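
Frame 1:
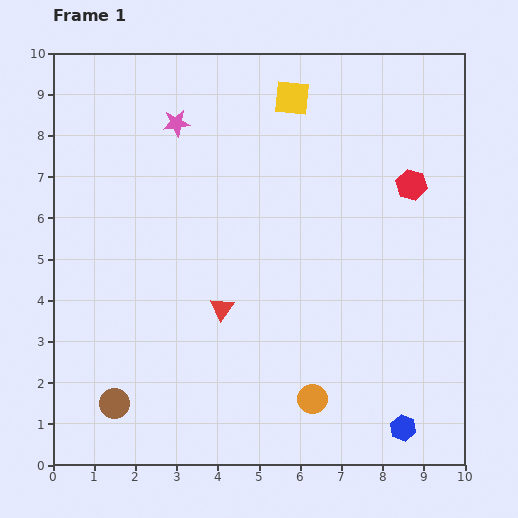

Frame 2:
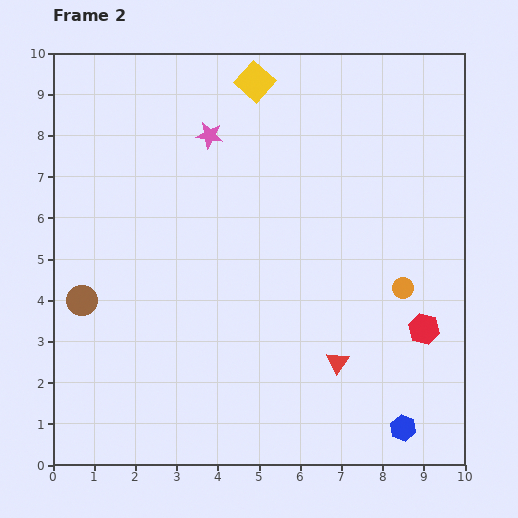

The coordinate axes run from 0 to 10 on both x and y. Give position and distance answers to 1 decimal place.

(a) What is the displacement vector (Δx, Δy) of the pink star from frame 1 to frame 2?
(0.8, -0.3)

The pink star was at (3.0, 8.3) in frame 1 and (3.8, 8.0) in frame 2.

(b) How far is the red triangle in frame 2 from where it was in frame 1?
3.1

The red triangle moved from (4.1, 3.8) to (6.9, 2.5), a distance of √(2.8² + 1.3²) ≈ 3.1.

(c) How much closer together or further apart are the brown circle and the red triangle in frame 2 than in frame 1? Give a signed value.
+2.9

Distance in frame 1: 3.5. Distance in frame 2: 6.4.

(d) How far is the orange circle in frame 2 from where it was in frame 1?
3.5

The orange circle moved from (6.3, 1.6) to (8.5, 4.3), a distance of √(2.2² + 2.7²) ≈ 3.5.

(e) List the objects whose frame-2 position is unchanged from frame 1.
the blue hexagon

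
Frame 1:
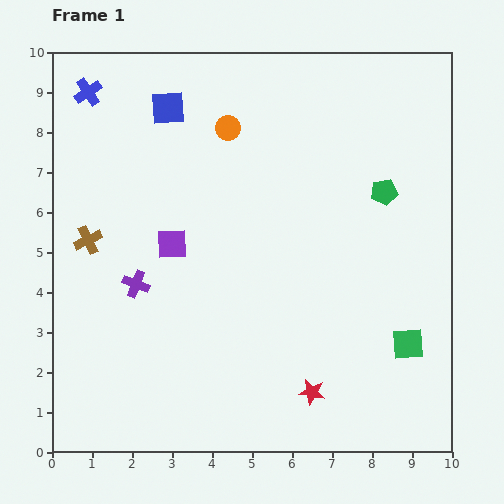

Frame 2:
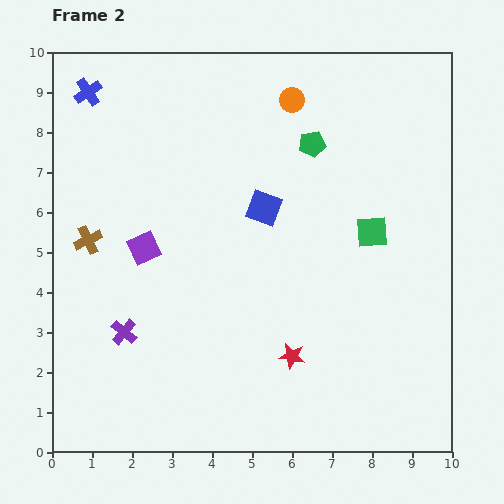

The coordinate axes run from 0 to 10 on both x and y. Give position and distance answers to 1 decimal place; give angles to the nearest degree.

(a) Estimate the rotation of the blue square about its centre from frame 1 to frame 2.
23° clockwise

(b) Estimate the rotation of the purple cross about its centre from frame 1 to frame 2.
18° clockwise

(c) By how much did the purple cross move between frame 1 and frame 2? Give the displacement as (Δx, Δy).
(-0.3, -1.2)

The purple cross was at (2.1, 4.2) in frame 1 and (1.8, 3.0) in frame 2.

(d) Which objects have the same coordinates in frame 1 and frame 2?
the brown cross, the blue cross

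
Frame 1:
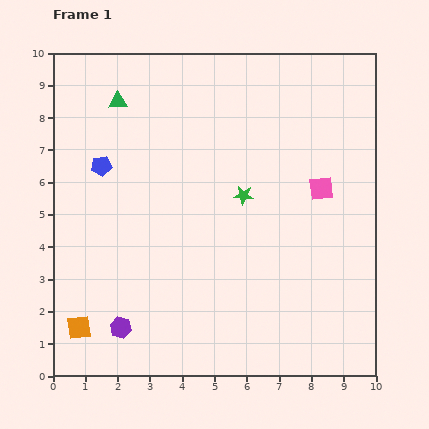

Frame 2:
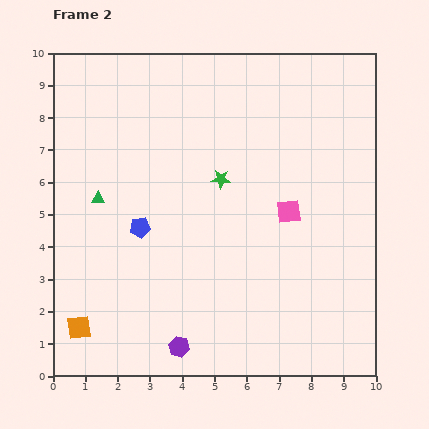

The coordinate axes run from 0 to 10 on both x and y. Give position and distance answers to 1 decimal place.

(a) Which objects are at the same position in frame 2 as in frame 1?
the orange square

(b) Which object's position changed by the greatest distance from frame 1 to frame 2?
the green triangle

(moved 3.1; next 2.2)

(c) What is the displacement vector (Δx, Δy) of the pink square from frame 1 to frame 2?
(-1.0, -0.7)

The pink square was at (8.3, 5.8) in frame 1 and (7.3, 5.1) in frame 2.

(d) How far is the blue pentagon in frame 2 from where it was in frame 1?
2.2

The blue pentagon moved from (1.5, 6.5) to (2.7, 4.6), a distance of √(1.2² + 1.9²) ≈ 2.2.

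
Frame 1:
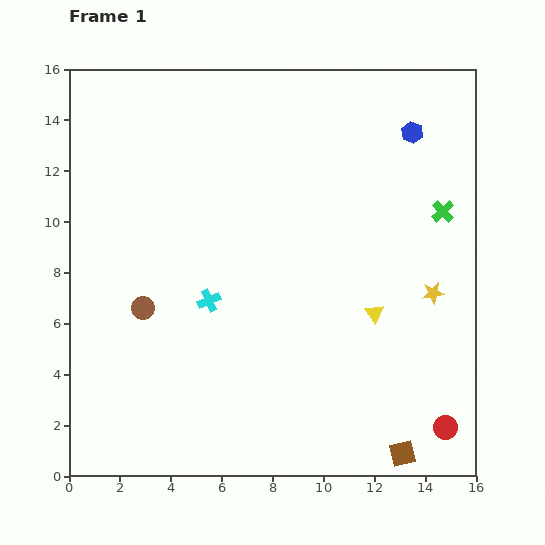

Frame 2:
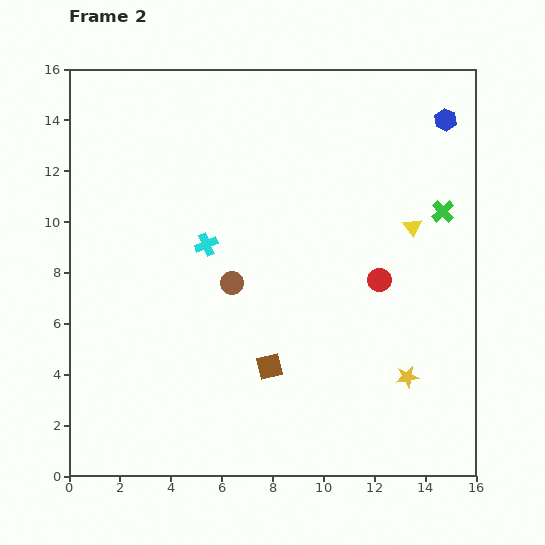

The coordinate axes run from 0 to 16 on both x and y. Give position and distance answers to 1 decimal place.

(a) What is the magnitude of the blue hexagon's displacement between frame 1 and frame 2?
1.4

The blue hexagon moved from (13.5, 13.5) to (14.8, 14.0), a distance of √(1.3² + 0.5²) ≈ 1.4.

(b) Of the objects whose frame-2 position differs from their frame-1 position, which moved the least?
the blue hexagon

(moved 1.4)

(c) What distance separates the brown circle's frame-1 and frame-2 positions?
3.6

The brown circle moved from (2.9, 6.6) to (6.4, 7.6), a distance of √(3.5² + 1.0²) ≈ 3.6.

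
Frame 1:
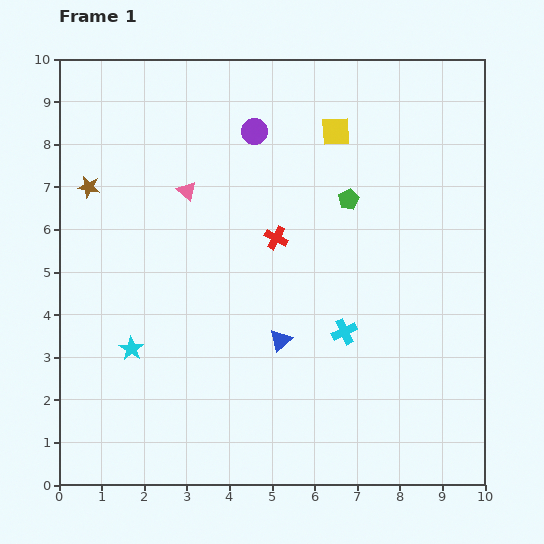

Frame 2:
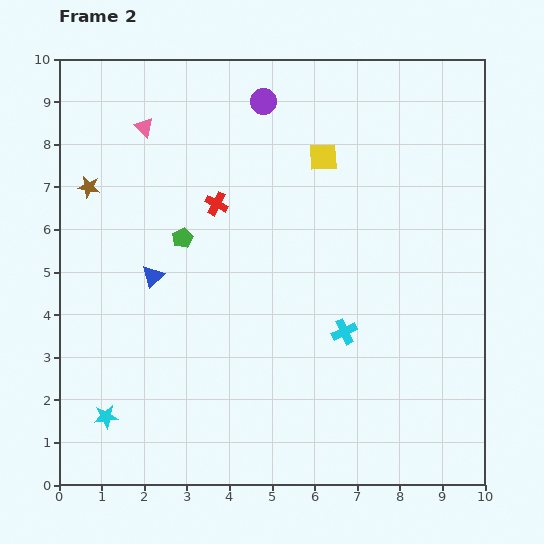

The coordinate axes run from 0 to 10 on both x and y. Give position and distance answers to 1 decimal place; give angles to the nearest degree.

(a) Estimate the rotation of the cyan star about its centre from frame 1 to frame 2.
31° clockwise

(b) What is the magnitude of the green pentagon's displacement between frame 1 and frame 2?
4.0

The green pentagon moved from (6.8, 6.7) to (2.9, 5.8), a distance of √(3.9² + 0.9²) ≈ 4.0.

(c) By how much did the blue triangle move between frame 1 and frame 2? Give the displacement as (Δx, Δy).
(-3.0, 1.5)

The blue triangle was at (5.2, 3.4) in frame 1 and (2.2, 4.9) in frame 2.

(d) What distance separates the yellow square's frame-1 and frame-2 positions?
0.7

The yellow square moved from (6.5, 8.3) to (6.2, 7.7), a distance of √(0.3² + 0.6²) ≈ 0.7.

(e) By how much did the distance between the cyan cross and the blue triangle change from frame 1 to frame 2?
+3.2

Distance in frame 1: 1.5. Distance in frame 2: 4.7.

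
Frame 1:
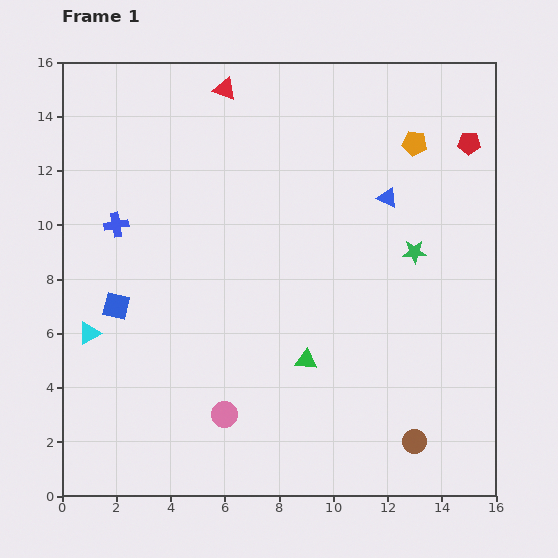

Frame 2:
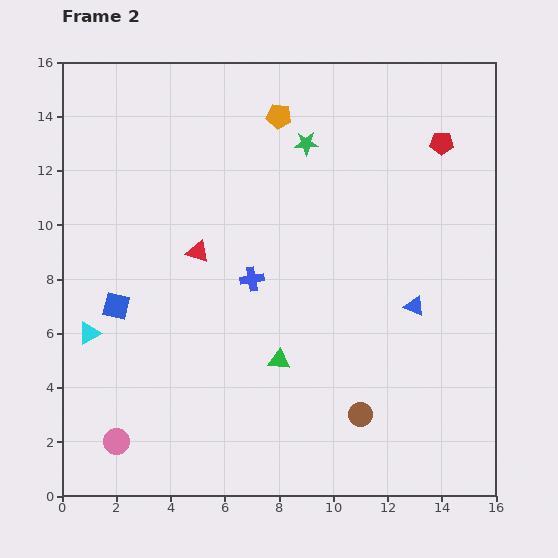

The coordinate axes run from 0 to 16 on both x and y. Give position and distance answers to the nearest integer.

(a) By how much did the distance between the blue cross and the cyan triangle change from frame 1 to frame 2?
+2

Distance in frame 1: 4. Distance in frame 2: 6.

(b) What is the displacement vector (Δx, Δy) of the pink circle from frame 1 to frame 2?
(-4, -1)

The pink circle was at (6, 3) in frame 1 and (2, 2) in frame 2.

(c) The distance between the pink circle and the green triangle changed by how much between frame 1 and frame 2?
+3

Distance in frame 1: 4. Distance in frame 2: 7.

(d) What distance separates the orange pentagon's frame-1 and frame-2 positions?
5

The orange pentagon moved from (13, 13) to (8, 14), a distance of √(5² + 1²) ≈ 5.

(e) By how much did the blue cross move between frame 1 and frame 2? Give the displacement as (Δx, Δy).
(5, -2)

The blue cross was at (2, 10) in frame 1 and (7, 8) in frame 2.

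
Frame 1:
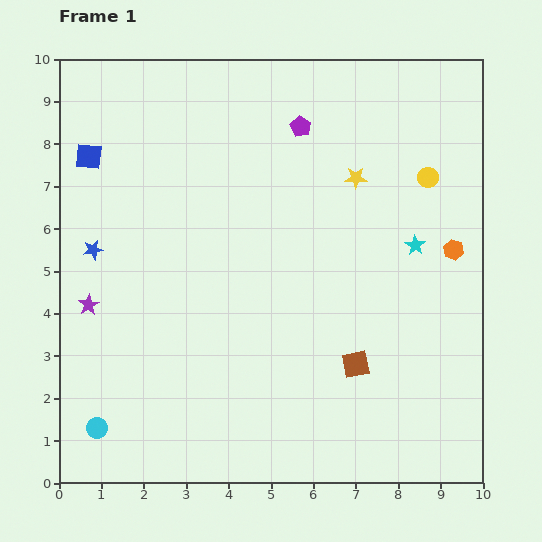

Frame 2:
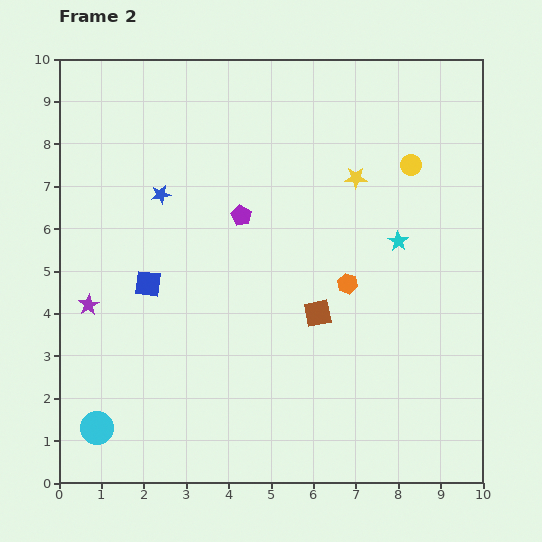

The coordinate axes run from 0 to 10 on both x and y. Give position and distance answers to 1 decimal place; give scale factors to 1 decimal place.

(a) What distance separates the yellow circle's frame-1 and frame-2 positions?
0.5

The yellow circle moved from (8.7, 7.2) to (8.3, 7.5), a distance of √(0.4² + 0.3²) ≈ 0.5.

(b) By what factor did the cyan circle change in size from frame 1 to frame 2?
1.6×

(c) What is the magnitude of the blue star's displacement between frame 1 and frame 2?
2.1

The blue star moved from (0.8, 5.5) to (2.4, 6.8), a distance of √(1.6² + 1.3²) ≈ 2.1.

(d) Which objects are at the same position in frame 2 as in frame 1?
the yellow star, the cyan circle, the purple star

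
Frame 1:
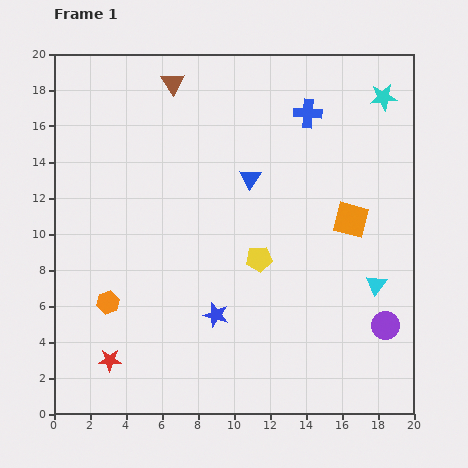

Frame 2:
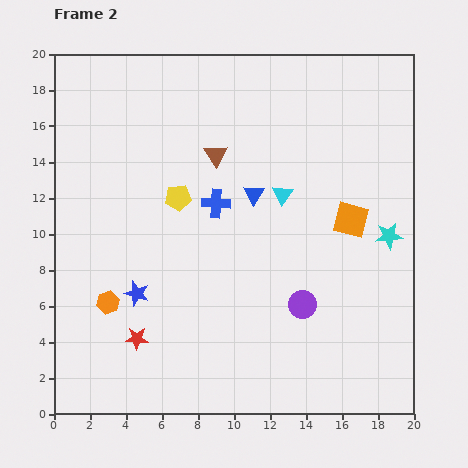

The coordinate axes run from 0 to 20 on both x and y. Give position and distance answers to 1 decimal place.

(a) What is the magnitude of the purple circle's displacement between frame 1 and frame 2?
4.8

The purple circle moved from (18.4, 4.9) to (13.8, 6.1), a distance of √(4.6² + 1.2²) ≈ 4.8.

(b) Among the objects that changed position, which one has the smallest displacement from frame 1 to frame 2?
the blue triangle

(moved 0.9)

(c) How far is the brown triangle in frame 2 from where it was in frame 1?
4.7

The brown triangle moved from (6.6, 18.4) to (9.0, 14.4), a distance of √(2.4² + 4.0²) ≈ 4.7.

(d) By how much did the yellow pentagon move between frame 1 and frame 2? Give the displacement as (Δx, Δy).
(-4.5, 3.4)

The yellow pentagon was at (11.4, 8.6) in frame 1 and (6.9, 12.0) in frame 2.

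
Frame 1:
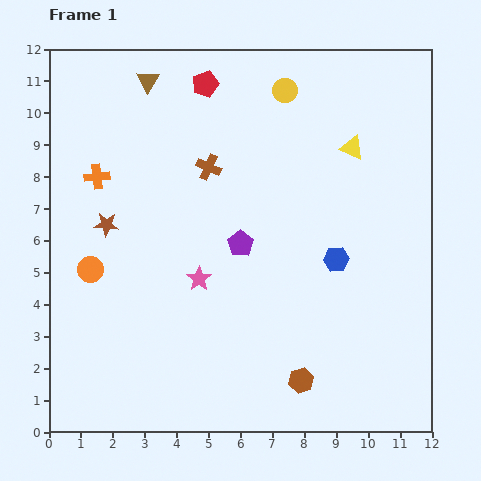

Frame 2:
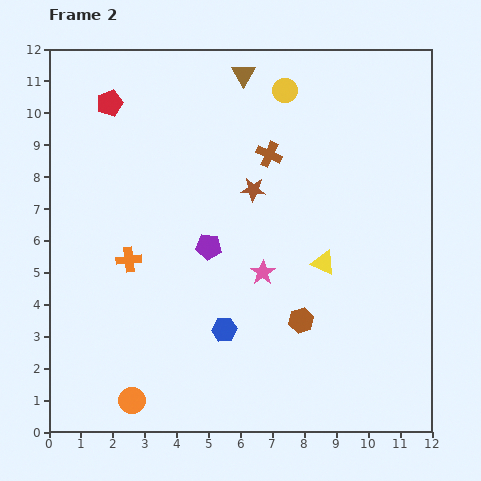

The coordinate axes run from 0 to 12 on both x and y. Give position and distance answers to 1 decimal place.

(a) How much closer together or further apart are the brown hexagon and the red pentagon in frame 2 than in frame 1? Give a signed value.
-0.7

Distance in frame 1: 9.8. Distance in frame 2: 9.1.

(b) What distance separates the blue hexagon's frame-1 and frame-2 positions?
4.1

The blue hexagon moved from (9.0, 5.4) to (5.5, 3.2), a distance of √(3.5² + 2.2²) ≈ 4.1.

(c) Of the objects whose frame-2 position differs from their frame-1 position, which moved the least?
the purple pentagon

(moved 1.0)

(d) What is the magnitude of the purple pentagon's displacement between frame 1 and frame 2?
1.0

The purple pentagon moved from (6.0, 5.9) to (5.0, 5.8), a distance of √(1.0² + 0.1²) ≈ 1.0.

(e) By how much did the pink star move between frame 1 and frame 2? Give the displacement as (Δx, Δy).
(2.0, 0.2)

The pink star was at (4.7, 4.8) in frame 1 and (6.7, 5.0) in frame 2.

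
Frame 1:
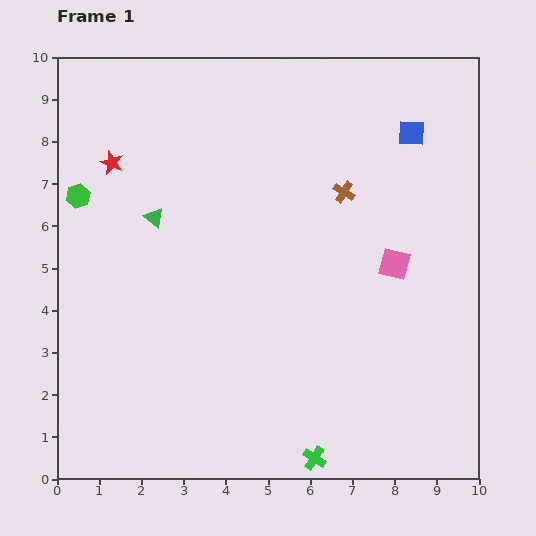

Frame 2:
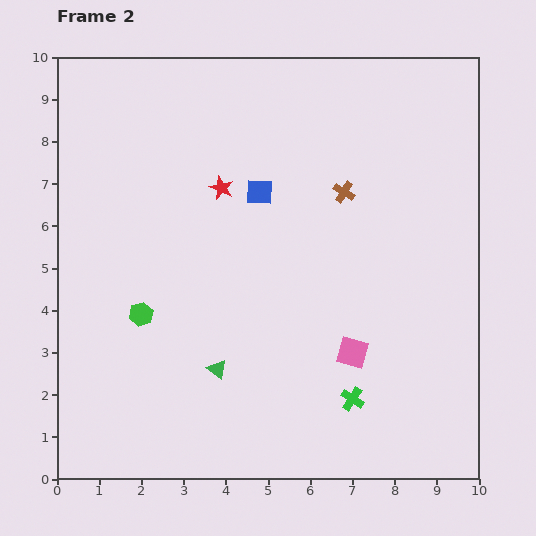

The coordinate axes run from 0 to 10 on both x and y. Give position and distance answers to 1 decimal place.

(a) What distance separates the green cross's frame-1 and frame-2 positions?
1.7

The green cross moved from (6.1, 0.5) to (7.0, 1.9), a distance of √(0.9² + 1.4²) ≈ 1.7.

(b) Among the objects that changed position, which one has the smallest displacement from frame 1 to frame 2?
the green cross

(moved 1.7)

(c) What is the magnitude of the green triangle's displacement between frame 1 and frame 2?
3.9

The green triangle moved from (2.3, 6.2) to (3.8, 2.6), a distance of √(1.5² + 3.6²) ≈ 3.9.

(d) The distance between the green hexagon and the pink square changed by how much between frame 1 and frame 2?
-2.6

Distance in frame 1: 7.7. Distance in frame 2: 5.1.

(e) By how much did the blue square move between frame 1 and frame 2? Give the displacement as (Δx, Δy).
(-3.6, -1.4)

The blue square was at (8.4, 8.2) in frame 1 and (4.8, 6.8) in frame 2.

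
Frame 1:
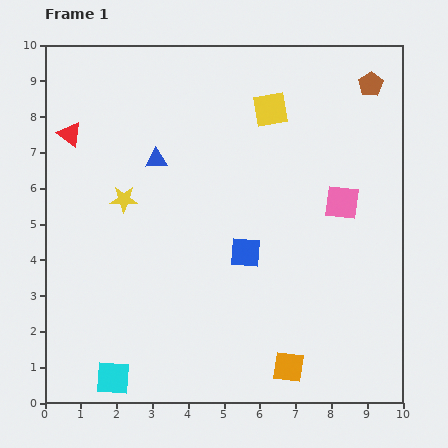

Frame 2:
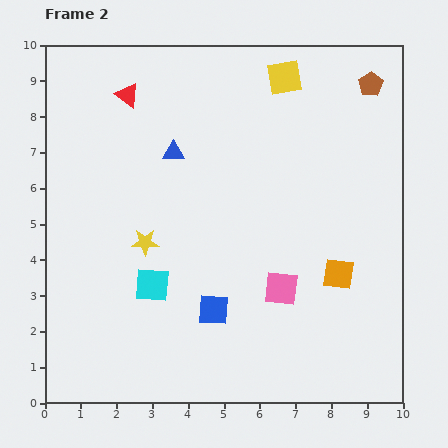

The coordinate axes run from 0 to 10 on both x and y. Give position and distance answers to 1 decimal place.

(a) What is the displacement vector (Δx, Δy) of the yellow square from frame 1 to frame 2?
(0.4, 0.9)

The yellow square was at (6.3, 8.2) in frame 1 and (6.7, 9.1) in frame 2.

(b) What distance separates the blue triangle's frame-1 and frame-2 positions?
0.5

The blue triangle moved from (3.1, 6.8) to (3.6, 7.0), a distance of √(0.5² + 0.2²) ≈ 0.5.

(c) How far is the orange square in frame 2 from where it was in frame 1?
3.0

The orange square moved from (6.8, 1.0) to (8.2, 3.6), a distance of √(1.4² + 2.6²) ≈ 3.0.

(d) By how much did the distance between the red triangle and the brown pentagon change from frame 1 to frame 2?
-1.7

Distance in frame 1: 8.5. Distance in frame 2: 6.8.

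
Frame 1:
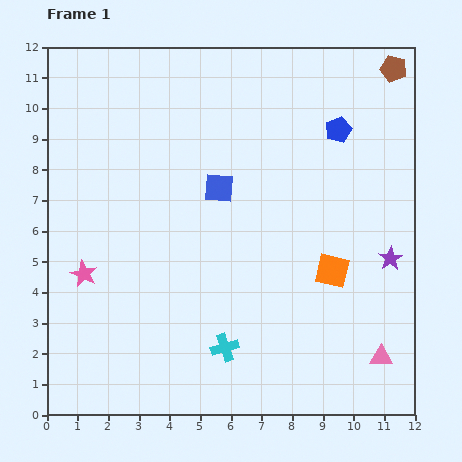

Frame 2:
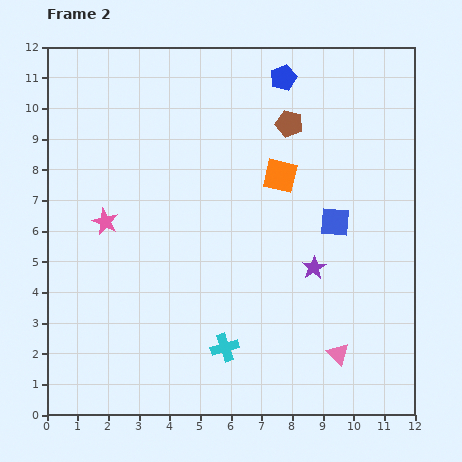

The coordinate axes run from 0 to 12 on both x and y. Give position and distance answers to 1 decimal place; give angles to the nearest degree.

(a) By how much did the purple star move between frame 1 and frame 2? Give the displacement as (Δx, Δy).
(-2.5, -0.3)

The purple star was at (11.2, 5.1) in frame 1 and (8.7, 4.8) in frame 2.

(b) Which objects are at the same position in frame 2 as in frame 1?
the cyan cross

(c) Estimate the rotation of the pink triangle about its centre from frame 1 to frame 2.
45° clockwise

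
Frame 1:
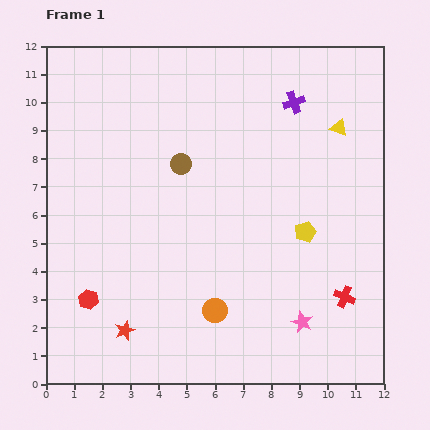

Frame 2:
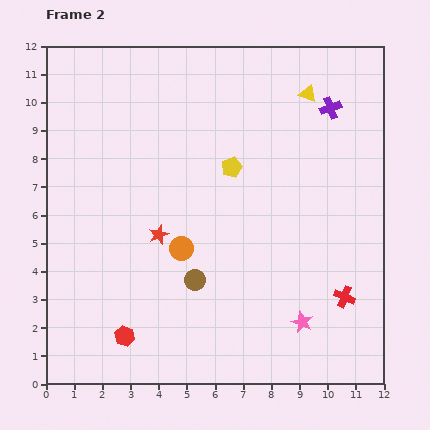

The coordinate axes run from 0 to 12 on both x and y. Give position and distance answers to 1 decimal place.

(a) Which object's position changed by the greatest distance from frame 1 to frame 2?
the brown circle

(moved 4.1; next 3.6)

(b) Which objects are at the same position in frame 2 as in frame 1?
the red cross, the pink star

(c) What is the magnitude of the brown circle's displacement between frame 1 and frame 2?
4.1

The brown circle moved from (4.8, 7.8) to (5.3, 3.7), a distance of √(0.5² + 4.1²) ≈ 4.1.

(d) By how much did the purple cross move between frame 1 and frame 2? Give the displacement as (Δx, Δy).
(1.3, -0.2)

The purple cross was at (8.8, 10.0) in frame 1 and (10.1, 9.8) in frame 2.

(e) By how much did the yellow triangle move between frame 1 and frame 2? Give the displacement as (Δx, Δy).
(-1.1, 1.2)

The yellow triangle was at (10.4, 9.1) in frame 1 and (9.3, 10.3) in frame 2.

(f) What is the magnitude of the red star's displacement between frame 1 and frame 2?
3.6

The red star moved from (2.8, 1.9) to (4.0, 5.3), a distance of √(1.2² + 3.4²) ≈ 3.6.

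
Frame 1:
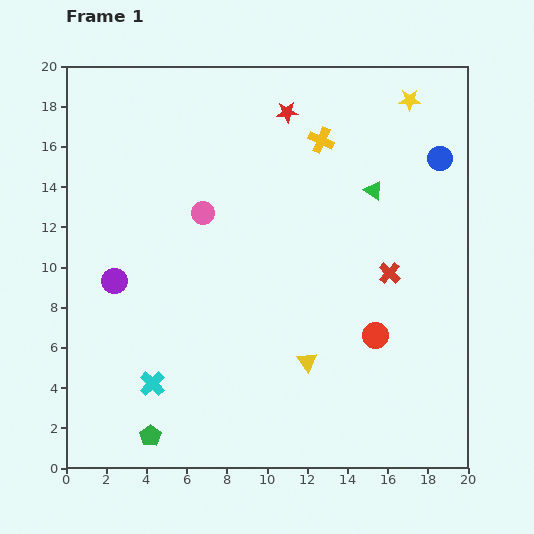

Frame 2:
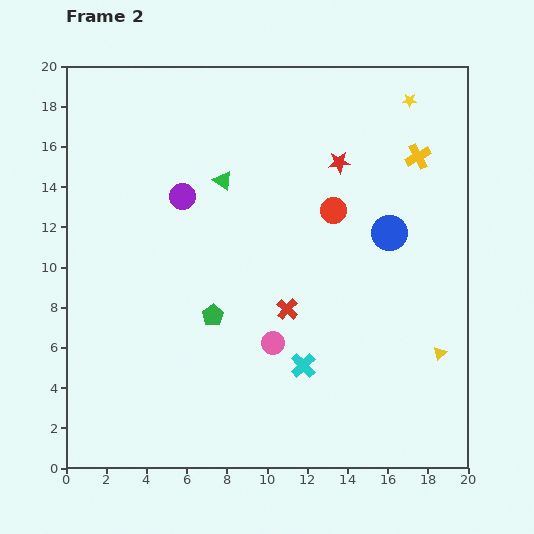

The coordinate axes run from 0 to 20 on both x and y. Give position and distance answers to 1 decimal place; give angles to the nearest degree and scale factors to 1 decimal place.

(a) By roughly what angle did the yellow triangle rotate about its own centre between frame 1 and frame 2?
25° clockwise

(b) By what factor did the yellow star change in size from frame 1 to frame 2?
0.7×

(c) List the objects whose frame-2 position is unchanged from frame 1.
the yellow star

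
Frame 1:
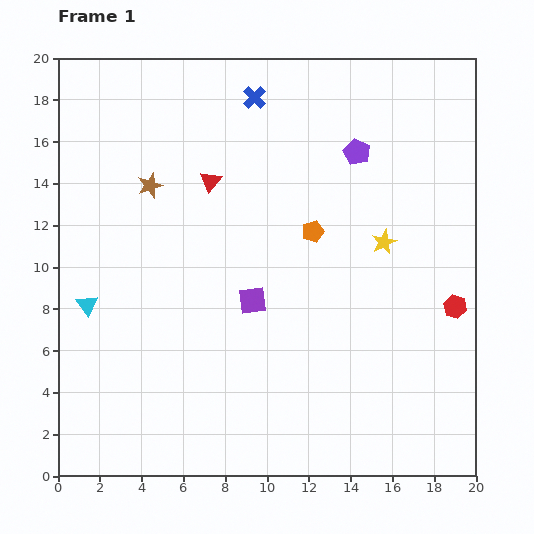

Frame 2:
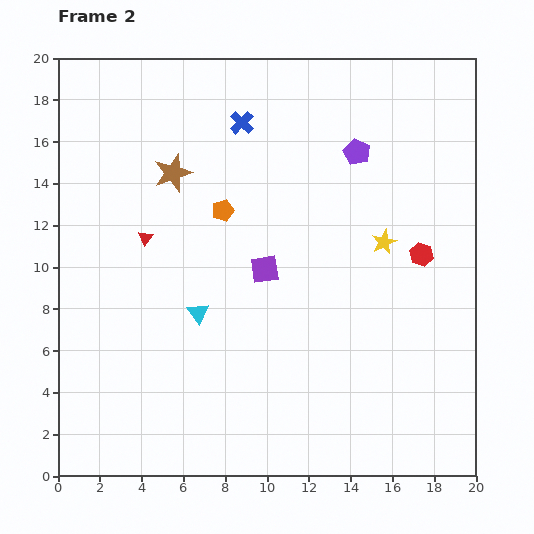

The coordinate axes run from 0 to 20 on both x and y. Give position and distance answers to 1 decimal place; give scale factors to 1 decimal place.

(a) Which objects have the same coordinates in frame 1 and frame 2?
the yellow star, the purple pentagon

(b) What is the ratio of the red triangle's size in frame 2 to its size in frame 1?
0.7×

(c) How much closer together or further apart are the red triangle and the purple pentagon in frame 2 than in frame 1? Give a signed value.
+3.8

Distance in frame 1: 7.1. Distance in frame 2: 10.9.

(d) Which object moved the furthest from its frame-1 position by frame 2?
the cyan triangle

(moved 5.3; next 4.4)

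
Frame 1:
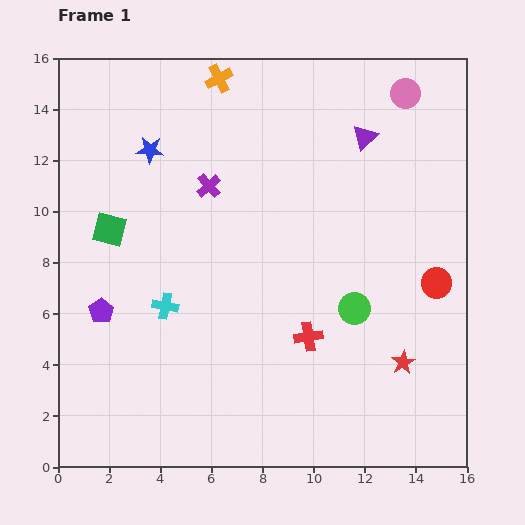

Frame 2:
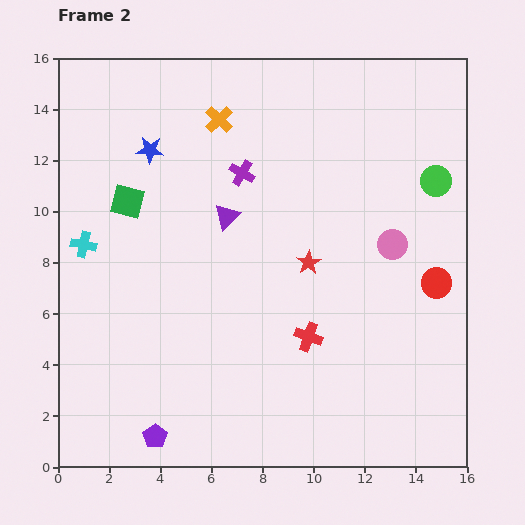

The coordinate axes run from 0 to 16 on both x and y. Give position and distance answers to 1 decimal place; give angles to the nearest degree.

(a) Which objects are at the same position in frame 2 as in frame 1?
the blue star, the red cross, the red circle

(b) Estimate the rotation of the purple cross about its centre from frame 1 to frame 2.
17° counter-clockwise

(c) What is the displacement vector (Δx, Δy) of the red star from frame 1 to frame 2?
(-3.7, 3.9)

The red star was at (13.5, 4.1) in frame 1 and (9.8, 8.0) in frame 2.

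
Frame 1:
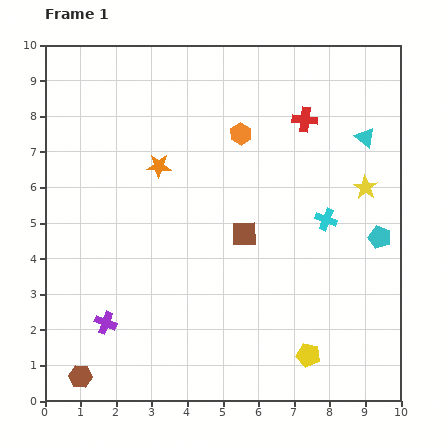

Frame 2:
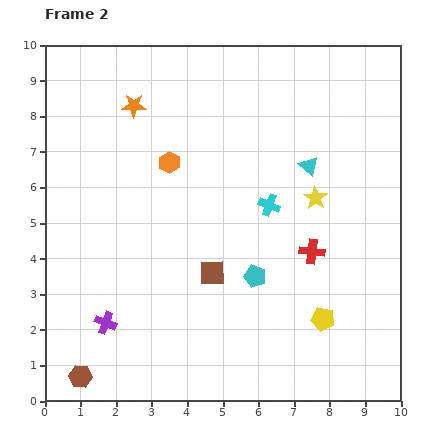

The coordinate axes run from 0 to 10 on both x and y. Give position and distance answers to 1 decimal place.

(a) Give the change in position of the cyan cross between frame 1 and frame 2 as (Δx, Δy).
(-1.6, 0.4)

The cyan cross was at (7.9, 5.1) in frame 1 and (6.3, 5.5) in frame 2.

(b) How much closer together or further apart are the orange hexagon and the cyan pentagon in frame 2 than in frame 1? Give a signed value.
-0.9

Distance in frame 1: 4.9. Distance in frame 2: 4.0.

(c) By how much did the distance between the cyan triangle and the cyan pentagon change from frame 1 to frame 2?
+0.6

Distance in frame 1: 2.8. Distance in frame 2: 3.4.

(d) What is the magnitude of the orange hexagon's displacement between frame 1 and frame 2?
2.2

The orange hexagon moved from (5.5, 7.5) to (3.5, 6.7), a distance of √(2.0² + 0.8²) ≈ 2.2.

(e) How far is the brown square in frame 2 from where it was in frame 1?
1.4

The brown square moved from (5.6, 4.7) to (4.7, 3.6), a distance of √(0.9² + 1.1²) ≈ 1.4.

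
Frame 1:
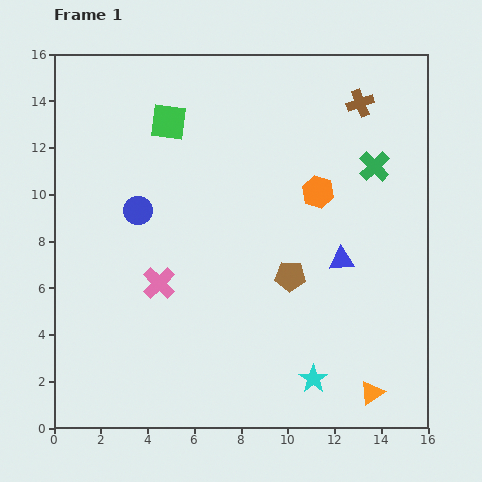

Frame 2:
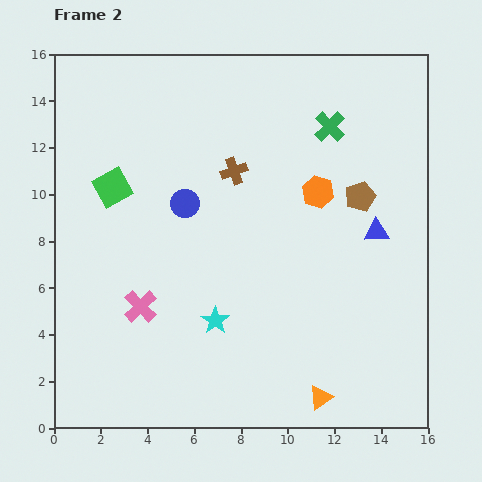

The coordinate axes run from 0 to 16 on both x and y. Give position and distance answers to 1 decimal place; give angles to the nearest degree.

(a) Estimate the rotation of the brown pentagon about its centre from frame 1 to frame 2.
24° counter-clockwise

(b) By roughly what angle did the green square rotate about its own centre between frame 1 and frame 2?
37° counter-clockwise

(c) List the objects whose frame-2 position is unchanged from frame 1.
the orange hexagon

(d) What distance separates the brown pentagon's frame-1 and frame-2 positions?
4.5

The brown pentagon moved from (10.1, 6.5) to (13.1, 9.9), a distance of √(3.0² + 3.4²) ≈ 4.5.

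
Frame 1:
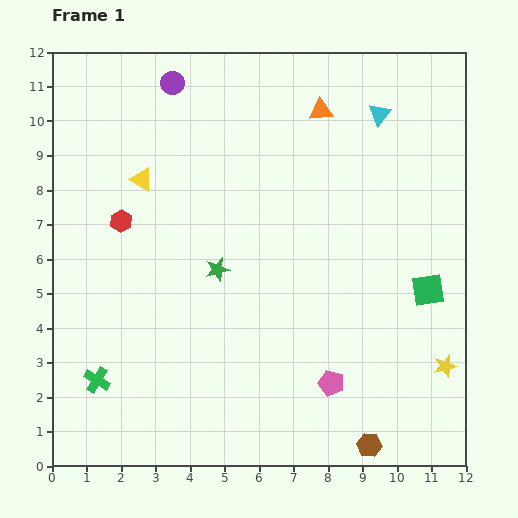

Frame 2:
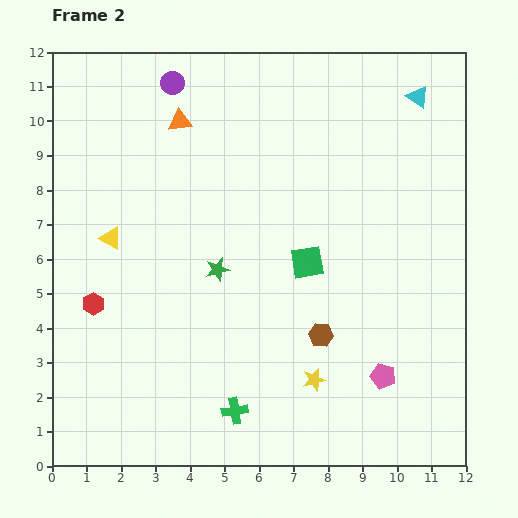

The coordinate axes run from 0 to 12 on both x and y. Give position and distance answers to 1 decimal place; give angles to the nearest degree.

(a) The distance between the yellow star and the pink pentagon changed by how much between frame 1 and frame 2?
-1.3

Distance in frame 1: 3.3. Distance in frame 2: 2.0.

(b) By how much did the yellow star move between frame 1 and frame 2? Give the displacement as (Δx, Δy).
(-3.8, -0.4)

The yellow star was at (11.4, 2.9) in frame 1 and (7.6, 2.5) in frame 2.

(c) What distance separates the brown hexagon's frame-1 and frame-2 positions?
3.5

The brown hexagon moved from (9.2, 0.6) to (7.8, 3.8), a distance of √(1.4² + 3.2²) ≈ 3.5.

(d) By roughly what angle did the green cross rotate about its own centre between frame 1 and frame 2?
40° counter-clockwise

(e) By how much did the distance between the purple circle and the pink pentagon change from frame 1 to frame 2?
+0.7

Distance in frame 1: 9.8. Distance in frame 2: 10.5.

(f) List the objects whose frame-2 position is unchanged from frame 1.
the green star, the purple circle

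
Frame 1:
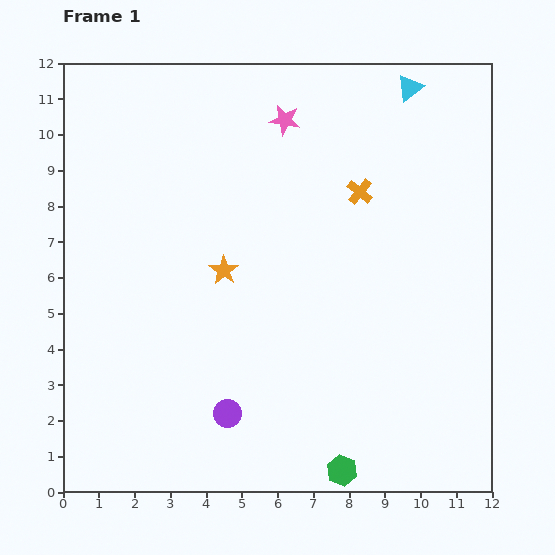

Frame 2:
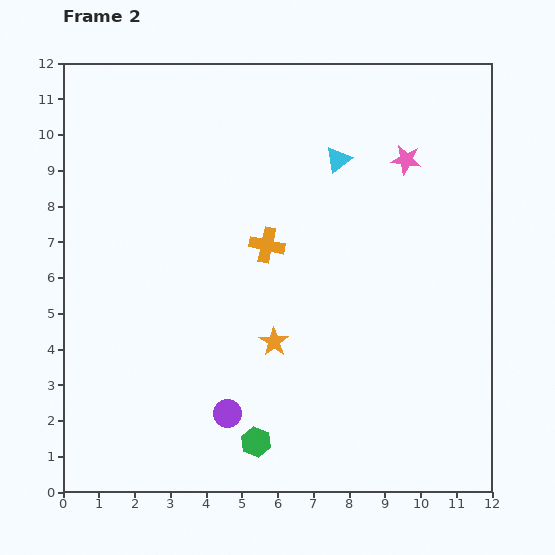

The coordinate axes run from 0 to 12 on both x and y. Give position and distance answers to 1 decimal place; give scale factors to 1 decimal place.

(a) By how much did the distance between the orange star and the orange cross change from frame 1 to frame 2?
-1.7

Distance in frame 1: 4.4. Distance in frame 2: 2.7.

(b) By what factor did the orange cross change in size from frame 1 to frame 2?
1.3×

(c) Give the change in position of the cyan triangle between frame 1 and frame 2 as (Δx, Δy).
(-2.0, -2.0)

The cyan triangle was at (9.7, 11.3) in frame 1 and (7.7, 9.3) in frame 2.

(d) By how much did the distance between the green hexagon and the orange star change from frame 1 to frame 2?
-3.7

Distance in frame 1: 6.5. Distance in frame 2: 2.8.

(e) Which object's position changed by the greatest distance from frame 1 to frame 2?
the pink star

(moved 3.6; next 3.0)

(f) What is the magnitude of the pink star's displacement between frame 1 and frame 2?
3.6

The pink star moved from (6.2, 10.4) to (9.6, 9.3), a distance of √(3.4² + 1.1²) ≈ 3.6.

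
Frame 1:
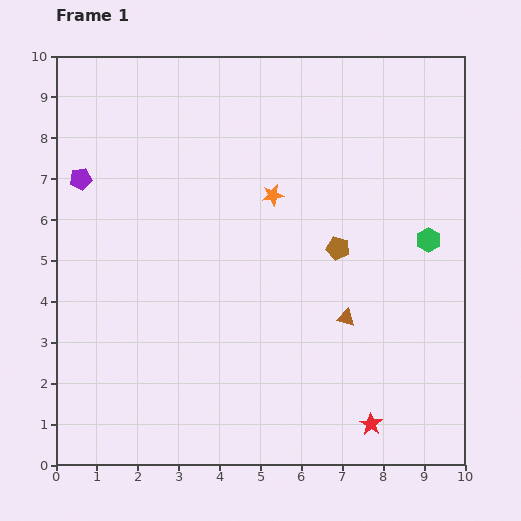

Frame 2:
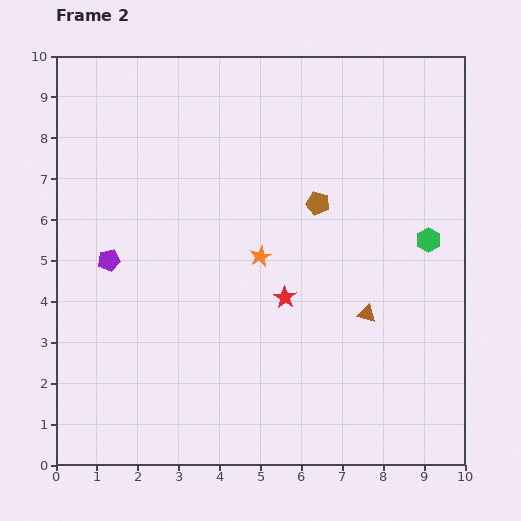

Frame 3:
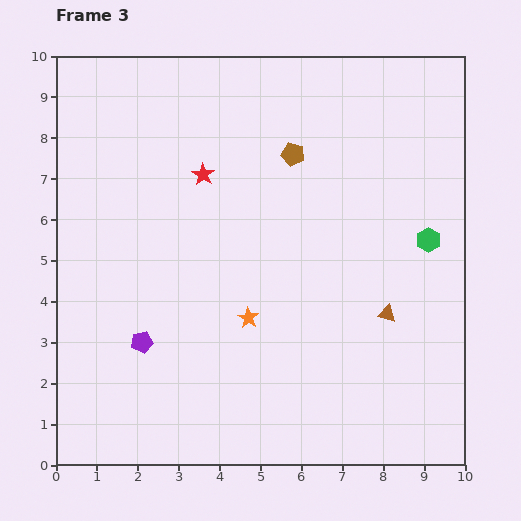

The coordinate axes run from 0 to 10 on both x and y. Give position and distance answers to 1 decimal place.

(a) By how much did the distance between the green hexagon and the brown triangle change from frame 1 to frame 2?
-0.5

Distance in frame 1: 2.8. Distance in frame 2: 2.3.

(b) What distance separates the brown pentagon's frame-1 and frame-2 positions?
1.2

The brown pentagon moved from (6.9, 5.3) to (6.4, 6.4), a distance of √(0.5² + 1.1²) ≈ 1.2.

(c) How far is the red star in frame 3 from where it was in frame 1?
7.3

The red star moved from (7.7, 1.0) to (3.6, 7.1), a distance of √(4.1² + 6.1²) ≈ 7.3.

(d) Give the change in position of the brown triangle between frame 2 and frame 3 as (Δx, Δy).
(0.5, 0.0)

The brown triangle was at (7.6, 3.7) in frame 2 and (8.1, 3.7) in frame 3.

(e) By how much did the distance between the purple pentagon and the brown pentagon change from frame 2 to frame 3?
+0.6

Distance in frame 2: 5.3. Distance in frame 3: 5.9.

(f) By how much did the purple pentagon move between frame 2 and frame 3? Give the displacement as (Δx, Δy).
(0.8, -2.0)

The purple pentagon was at (1.3, 5.0) in frame 2 and (2.1, 3.0) in frame 3.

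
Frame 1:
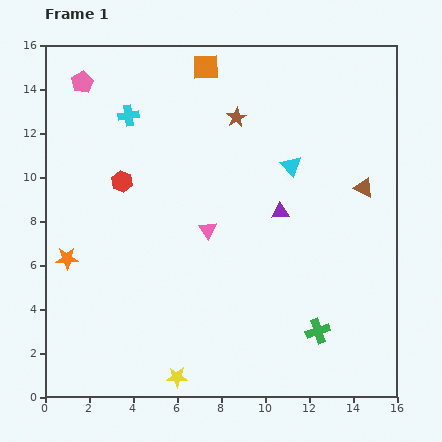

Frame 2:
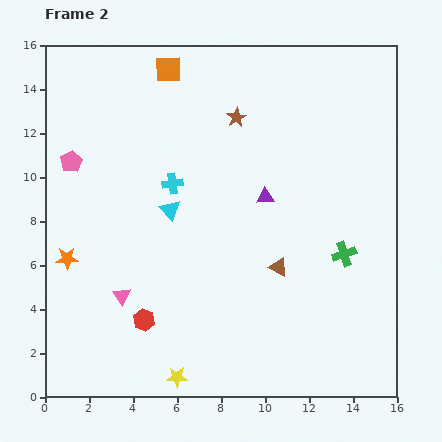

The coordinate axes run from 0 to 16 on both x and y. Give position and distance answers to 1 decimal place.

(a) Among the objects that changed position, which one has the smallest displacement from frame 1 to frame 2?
the purple triangle

(moved 1.0)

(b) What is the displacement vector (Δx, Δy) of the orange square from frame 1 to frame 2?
(-1.7, -0.1)

The orange square was at (7.3, 15.0) in frame 1 and (5.6, 14.9) in frame 2.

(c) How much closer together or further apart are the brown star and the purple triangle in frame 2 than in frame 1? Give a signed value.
-0.9

Distance in frame 1: 4.7. Distance in frame 2: 3.8.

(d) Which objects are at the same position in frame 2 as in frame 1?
the yellow star, the brown star, the orange star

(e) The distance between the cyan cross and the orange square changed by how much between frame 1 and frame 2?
+1.1

Distance in frame 1: 4.1. Distance in frame 2: 5.2.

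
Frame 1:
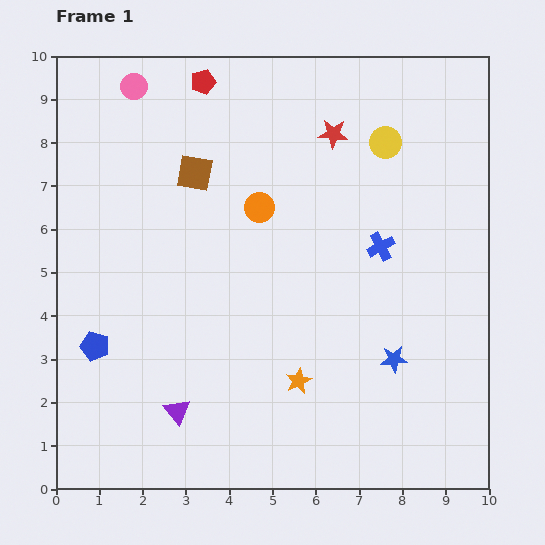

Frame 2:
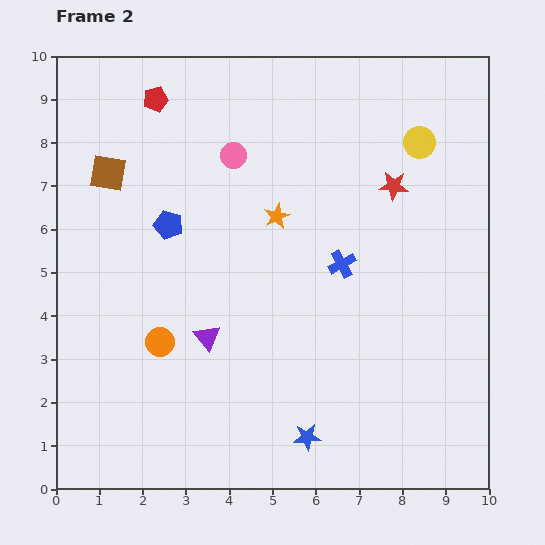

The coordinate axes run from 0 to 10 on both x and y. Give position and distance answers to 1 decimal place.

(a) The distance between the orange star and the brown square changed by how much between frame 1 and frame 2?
-1.4

Distance in frame 1: 5.4. Distance in frame 2: 4.0.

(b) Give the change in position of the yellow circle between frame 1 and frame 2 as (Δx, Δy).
(0.8, 0.0)

The yellow circle was at (7.6, 8.0) in frame 1 and (8.4, 8.0) in frame 2.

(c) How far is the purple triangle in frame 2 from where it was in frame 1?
1.8

The purple triangle moved from (2.8, 1.8) to (3.5, 3.5), a distance of √(0.7² + 1.7²) ≈ 1.8.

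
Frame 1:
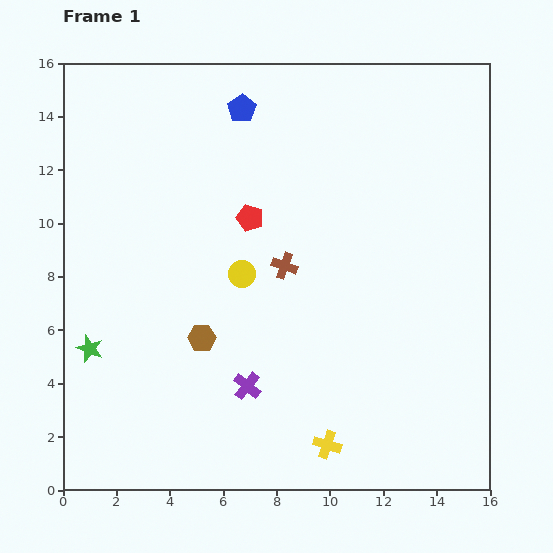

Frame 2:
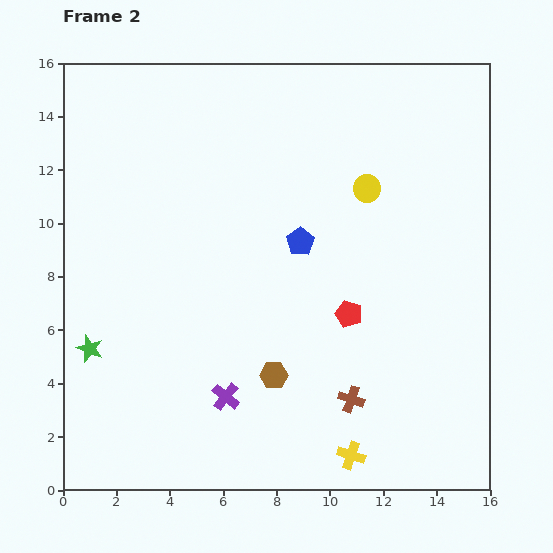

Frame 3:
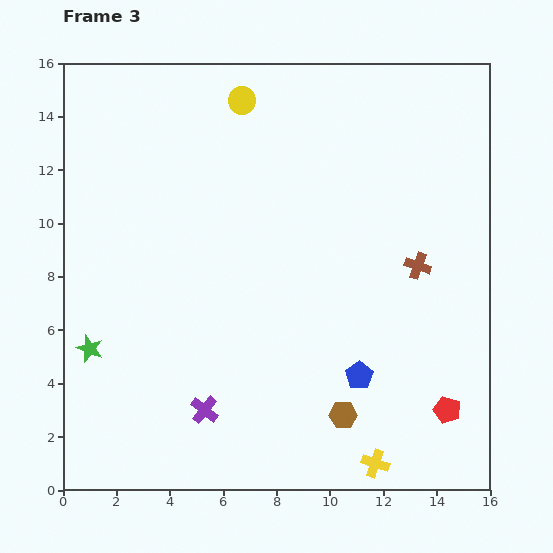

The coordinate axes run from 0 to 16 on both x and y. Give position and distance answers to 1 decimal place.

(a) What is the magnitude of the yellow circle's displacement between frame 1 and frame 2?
5.7

The yellow circle moved from (6.7, 8.1) to (11.4, 11.3), a distance of √(4.7² + 3.2²) ≈ 5.7.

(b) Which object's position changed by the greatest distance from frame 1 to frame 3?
the blue pentagon

(moved 10.9; next 10.3)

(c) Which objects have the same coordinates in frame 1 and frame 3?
the green star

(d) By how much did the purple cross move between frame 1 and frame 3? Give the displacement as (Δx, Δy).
(-1.6, -0.9)

The purple cross was at (6.9, 3.9) in frame 1 and (5.3, 3.0) in frame 3.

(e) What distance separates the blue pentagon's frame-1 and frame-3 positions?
10.9

The blue pentagon moved from (6.7, 14.3) to (11.1, 4.3), a distance of √(4.4² + 10.0²) ≈ 10.9.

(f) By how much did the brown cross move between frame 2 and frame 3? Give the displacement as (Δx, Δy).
(2.5, 5.0)

The brown cross was at (10.8, 3.4) in frame 2 and (13.3, 8.4) in frame 3.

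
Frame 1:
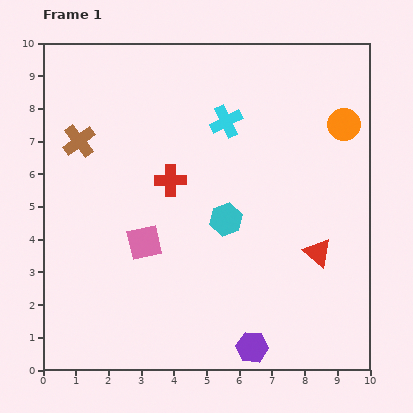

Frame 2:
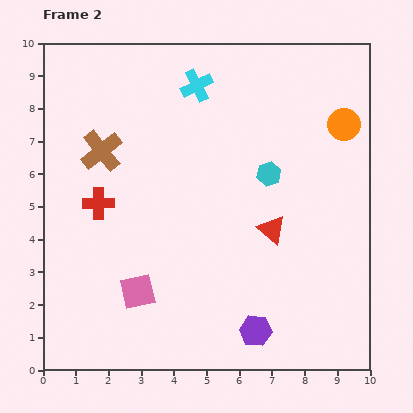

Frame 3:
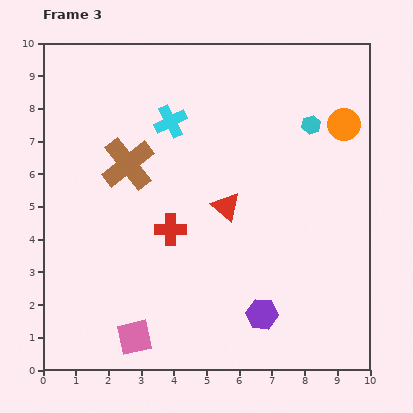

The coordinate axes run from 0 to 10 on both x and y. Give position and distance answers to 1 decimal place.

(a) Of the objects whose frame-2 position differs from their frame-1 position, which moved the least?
the purple hexagon

(moved 0.5)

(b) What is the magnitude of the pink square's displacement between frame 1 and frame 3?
2.9

The pink square moved from (3.1, 3.9) to (2.8, 1.0), a distance of √(0.3² + 2.9²) ≈ 2.9.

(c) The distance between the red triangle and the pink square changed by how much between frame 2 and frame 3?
+0.4

Distance in frame 2: 4.5. Distance in frame 3: 4.9.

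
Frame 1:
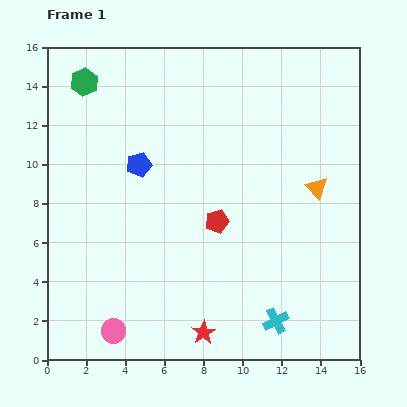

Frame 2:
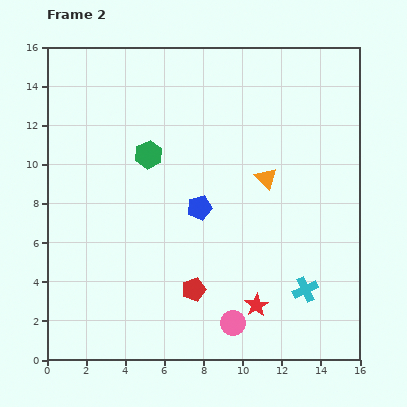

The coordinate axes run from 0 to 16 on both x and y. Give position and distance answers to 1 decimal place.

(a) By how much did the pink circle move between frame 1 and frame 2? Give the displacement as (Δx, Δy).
(6.1, 0.4)

The pink circle was at (3.4, 1.5) in frame 1 and (9.5, 1.9) in frame 2.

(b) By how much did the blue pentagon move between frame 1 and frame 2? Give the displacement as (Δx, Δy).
(3.1, -2.2)

The blue pentagon was at (4.7, 10.0) in frame 1 and (7.8, 7.8) in frame 2.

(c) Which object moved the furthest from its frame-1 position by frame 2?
the pink circle

(moved 6.1; next 5.0)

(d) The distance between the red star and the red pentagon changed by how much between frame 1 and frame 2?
-2.4

Distance in frame 1: 5.7. Distance in frame 2: 3.3.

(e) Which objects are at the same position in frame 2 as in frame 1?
none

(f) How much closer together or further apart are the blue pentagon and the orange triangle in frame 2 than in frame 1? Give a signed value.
-5.5

Distance in frame 1: 9.2. Distance in frame 2: 3.7.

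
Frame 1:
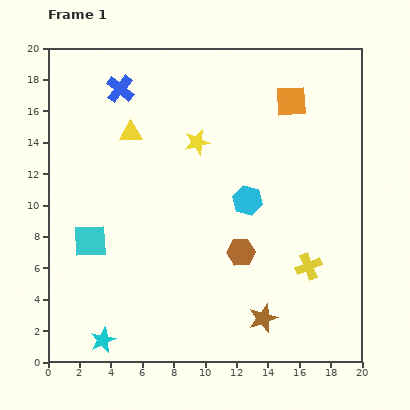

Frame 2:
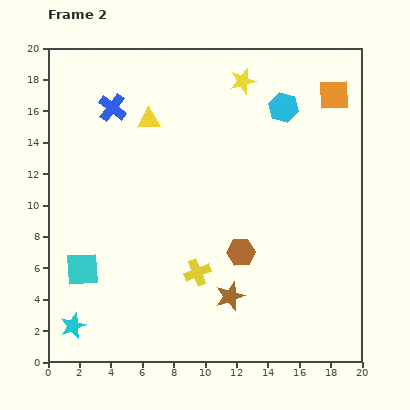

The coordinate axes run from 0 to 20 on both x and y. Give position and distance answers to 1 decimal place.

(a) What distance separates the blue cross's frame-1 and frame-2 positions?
1.3

The blue cross moved from (4.6, 17.4) to (4.1, 16.2), a distance of √(0.5² + 1.2²) ≈ 1.3.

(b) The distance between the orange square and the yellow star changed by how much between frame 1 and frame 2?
-0.6

Distance in frame 1: 6.5. Distance in frame 2: 5.9.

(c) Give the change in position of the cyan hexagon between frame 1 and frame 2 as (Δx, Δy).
(2.3, 5.9)

The cyan hexagon was at (12.7, 10.3) in frame 1 and (15.0, 16.2) in frame 2.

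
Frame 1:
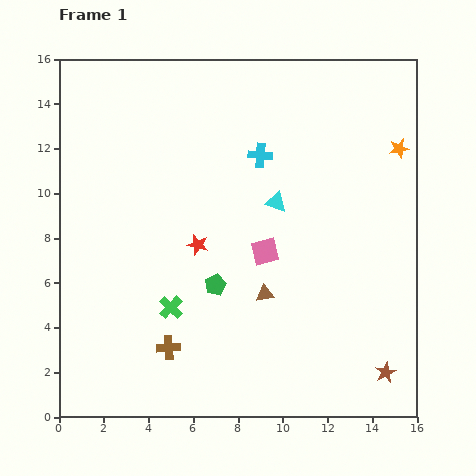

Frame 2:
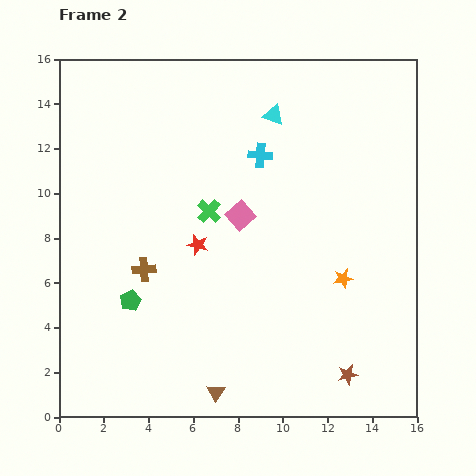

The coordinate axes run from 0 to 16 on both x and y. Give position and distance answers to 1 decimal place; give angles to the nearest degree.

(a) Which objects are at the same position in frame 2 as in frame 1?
the red star, the cyan cross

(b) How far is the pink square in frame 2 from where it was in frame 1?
1.9

The pink square moved from (9.2, 7.4) to (8.1, 9.0), a distance of √(1.1² + 1.6²) ≈ 1.9.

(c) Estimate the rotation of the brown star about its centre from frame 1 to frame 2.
16° clockwise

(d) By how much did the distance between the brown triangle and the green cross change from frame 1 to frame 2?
+3.9

Distance in frame 1: 4.2. Distance in frame 2: 8.1.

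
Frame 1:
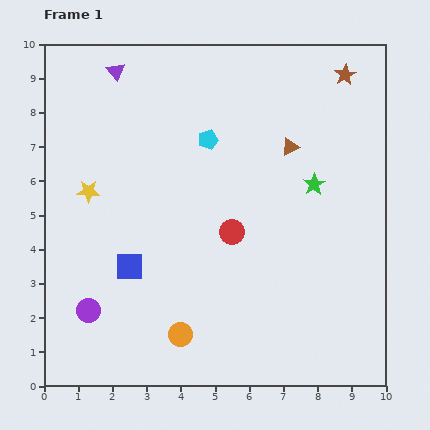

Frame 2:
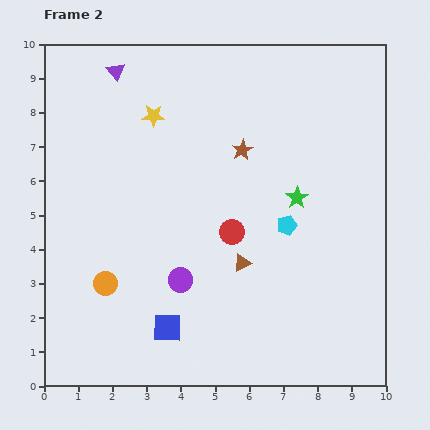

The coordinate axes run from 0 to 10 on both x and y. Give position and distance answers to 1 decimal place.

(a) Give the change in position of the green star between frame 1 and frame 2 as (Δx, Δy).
(-0.5, -0.4)

The green star was at (7.9, 5.9) in frame 1 and (7.4, 5.5) in frame 2.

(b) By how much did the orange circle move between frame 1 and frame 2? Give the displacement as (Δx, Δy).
(-2.2, 1.5)

The orange circle was at (4.0, 1.5) in frame 1 and (1.8, 3.0) in frame 2.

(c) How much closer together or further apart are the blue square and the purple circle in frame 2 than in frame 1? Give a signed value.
-0.3

Distance in frame 1: 1.8. Distance in frame 2: 1.5.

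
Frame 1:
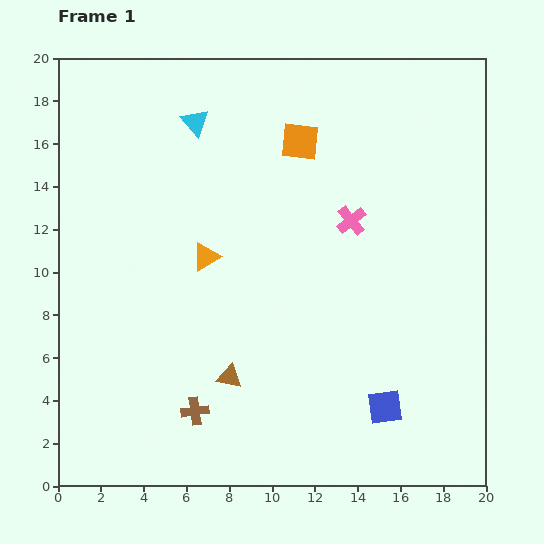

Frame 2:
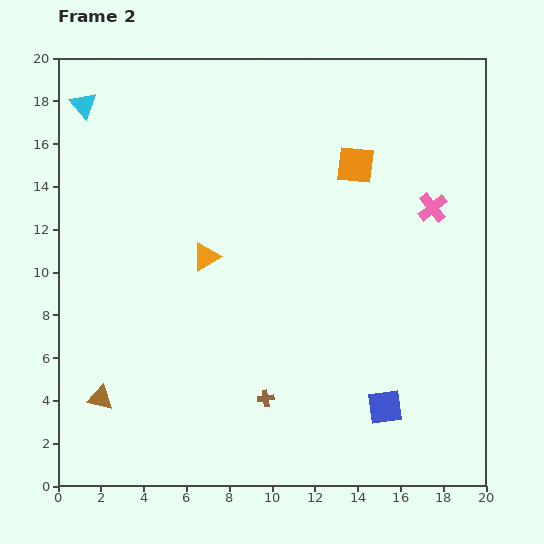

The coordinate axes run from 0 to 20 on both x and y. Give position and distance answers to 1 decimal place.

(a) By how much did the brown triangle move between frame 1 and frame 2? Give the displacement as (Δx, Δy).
(-6.0, -1.0)

The brown triangle was at (8.0, 5.1) in frame 1 and (2.0, 4.1) in frame 2.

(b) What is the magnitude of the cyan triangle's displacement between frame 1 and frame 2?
5.3

The cyan triangle moved from (6.4, 17.0) to (1.2, 17.8), a distance of √(5.2² + 0.8²) ≈ 5.3.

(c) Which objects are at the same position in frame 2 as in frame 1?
the blue square, the orange triangle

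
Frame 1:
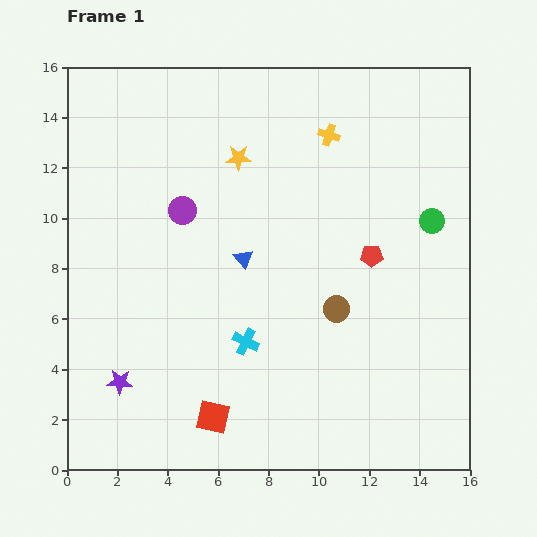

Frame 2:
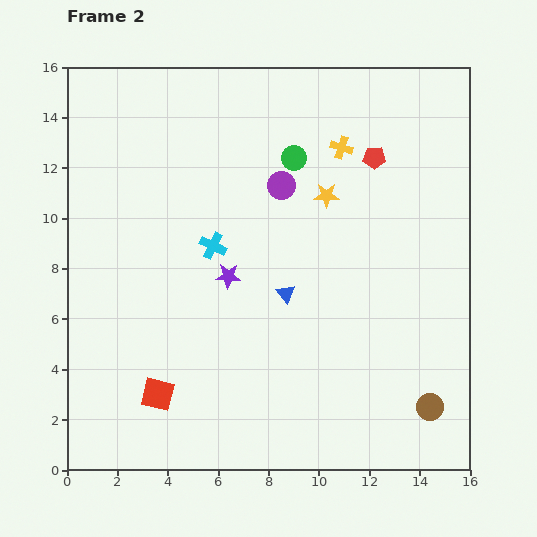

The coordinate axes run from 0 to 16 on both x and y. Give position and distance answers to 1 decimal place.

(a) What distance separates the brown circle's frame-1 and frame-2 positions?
5.4

The brown circle moved from (10.7, 6.4) to (14.4, 2.5), a distance of √(3.7² + 3.9²) ≈ 5.4.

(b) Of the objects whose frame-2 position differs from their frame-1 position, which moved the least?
the yellow cross

(moved 0.7)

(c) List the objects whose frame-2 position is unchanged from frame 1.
none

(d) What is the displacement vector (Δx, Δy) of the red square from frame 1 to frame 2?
(-2.2, 0.9)

The red square was at (5.8, 2.1) in frame 1 and (3.6, 3.0) in frame 2.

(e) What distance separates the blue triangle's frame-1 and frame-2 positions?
2.2

The blue triangle moved from (7.0, 8.4) to (8.7, 7.0), a distance of √(1.7² + 1.4²) ≈ 2.2.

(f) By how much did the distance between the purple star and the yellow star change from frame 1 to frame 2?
-5.1

Distance in frame 1: 10.1. Distance in frame 2: 5.0.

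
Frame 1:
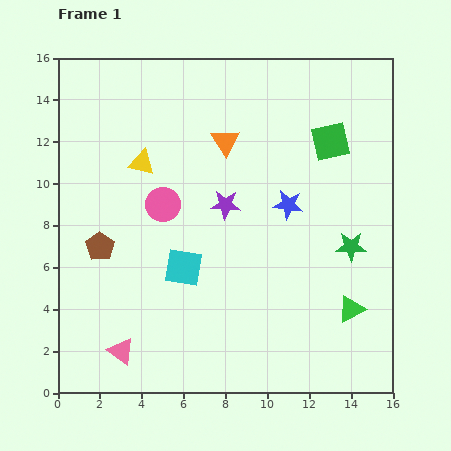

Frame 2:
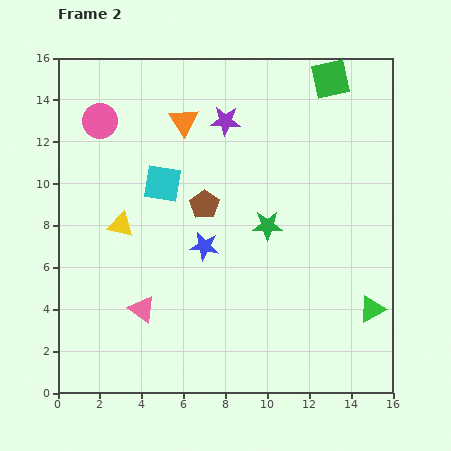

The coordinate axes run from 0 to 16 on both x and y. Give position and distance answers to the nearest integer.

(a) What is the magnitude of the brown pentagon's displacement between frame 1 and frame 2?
5

The brown pentagon moved from (2, 7) to (7, 9), a distance of √(5² + 2²) ≈ 5.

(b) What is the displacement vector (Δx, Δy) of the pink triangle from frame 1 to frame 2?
(1, 2)

The pink triangle was at (3, 2) in frame 1 and (4, 4) in frame 2.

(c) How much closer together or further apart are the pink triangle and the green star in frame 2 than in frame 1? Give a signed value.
-5

Distance in frame 1: 12. Distance in frame 2: 7.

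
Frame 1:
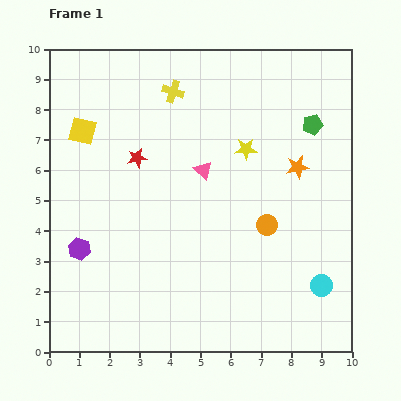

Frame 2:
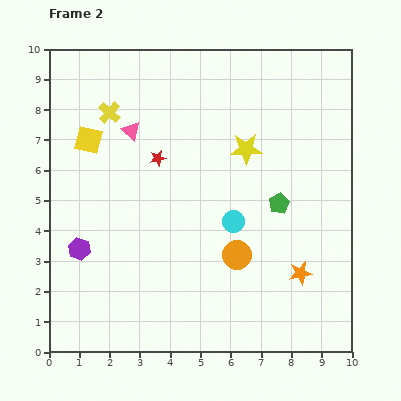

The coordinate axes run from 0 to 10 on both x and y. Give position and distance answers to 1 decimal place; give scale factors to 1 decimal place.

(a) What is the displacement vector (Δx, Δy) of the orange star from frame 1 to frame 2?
(0.1, -3.5)

The orange star was at (8.2, 6.1) in frame 1 and (8.3, 2.6) in frame 2.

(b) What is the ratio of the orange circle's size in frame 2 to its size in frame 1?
1.4×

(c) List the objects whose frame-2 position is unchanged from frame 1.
the yellow star, the purple hexagon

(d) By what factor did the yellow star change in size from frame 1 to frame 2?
1.4×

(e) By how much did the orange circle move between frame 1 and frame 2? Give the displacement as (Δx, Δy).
(-1.0, -1.0)

The orange circle was at (7.2, 4.2) in frame 1 and (6.2, 3.2) in frame 2.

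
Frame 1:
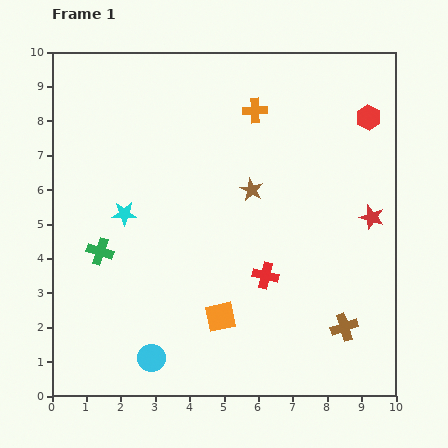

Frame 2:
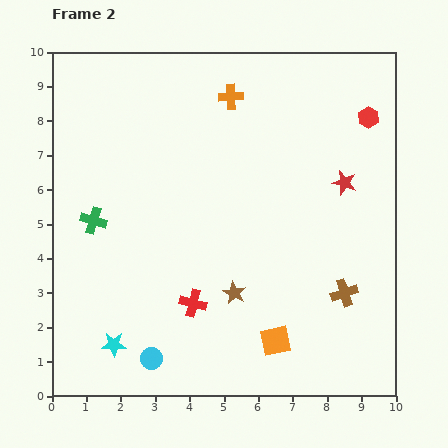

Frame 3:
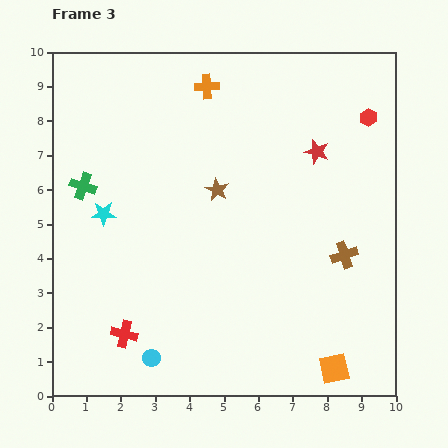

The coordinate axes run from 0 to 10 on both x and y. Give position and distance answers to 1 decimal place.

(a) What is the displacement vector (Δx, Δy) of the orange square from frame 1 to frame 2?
(1.6, -0.7)

The orange square was at (4.9, 2.3) in frame 1 and (6.5, 1.6) in frame 2.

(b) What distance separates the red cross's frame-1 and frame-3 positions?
4.4

The red cross moved from (6.2, 3.5) to (2.1, 1.8), a distance of √(4.1² + 1.7²) ≈ 4.4.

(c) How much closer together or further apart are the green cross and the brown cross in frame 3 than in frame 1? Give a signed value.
+0.5

Distance in frame 1: 7.4. Distance in frame 3: 7.9.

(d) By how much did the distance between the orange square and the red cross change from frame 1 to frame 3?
+4.4

Distance in frame 1: 1.8. Distance in frame 3: 6.2.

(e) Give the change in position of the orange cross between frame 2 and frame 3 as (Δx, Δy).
(-0.7, 0.3)

The orange cross was at (5.2, 8.7) in frame 2 and (4.5, 9.0) in frame 3.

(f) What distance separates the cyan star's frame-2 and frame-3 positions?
3.8

The cyan star moved from (1.8, 1.5) to (1.5, 5.3), a distance of √(0.3² + 3.8²) ≈ 3.8.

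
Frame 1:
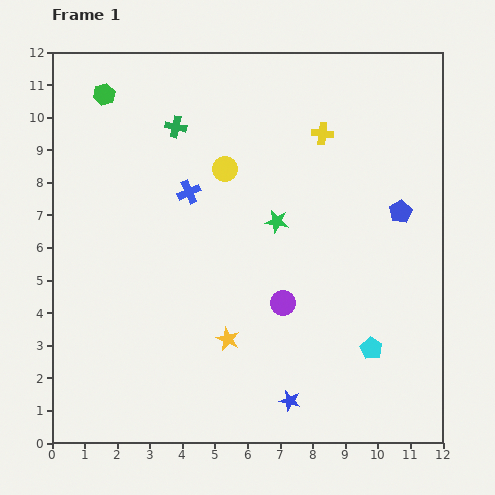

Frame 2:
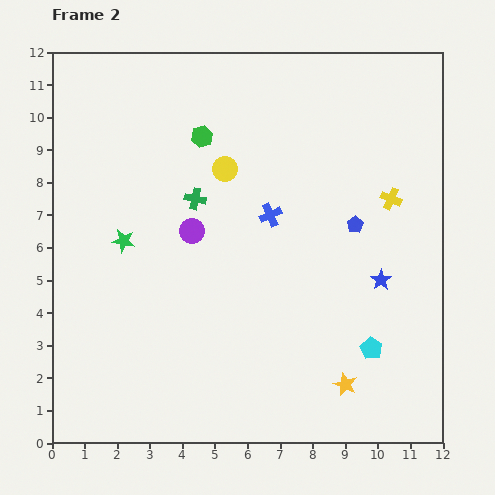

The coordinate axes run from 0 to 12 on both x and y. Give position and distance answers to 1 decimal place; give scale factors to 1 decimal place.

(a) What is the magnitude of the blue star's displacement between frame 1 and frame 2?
4.6

The blue star moved from (7.3, 1.3) to (10.1, 5.0), a distance of √(2.8² + 3.7²) ≈ 4.6.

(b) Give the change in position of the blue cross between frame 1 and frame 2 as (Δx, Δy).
(2.5, -0.7)

The blue cross was at (4.2, 7.7) in frame 1 and (6.7, 7.0) in frame 2.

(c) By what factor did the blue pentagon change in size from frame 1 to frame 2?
0.7×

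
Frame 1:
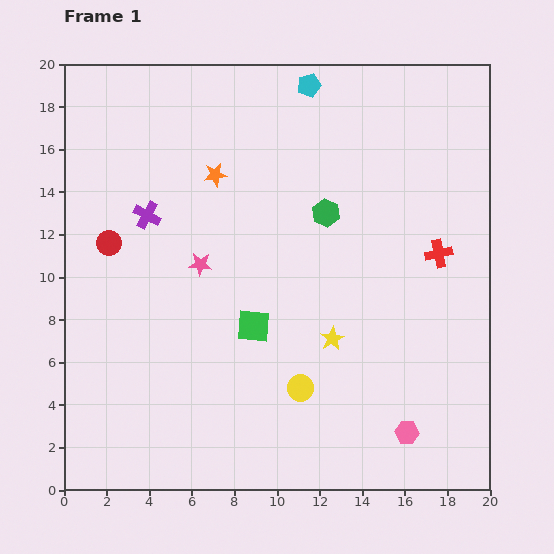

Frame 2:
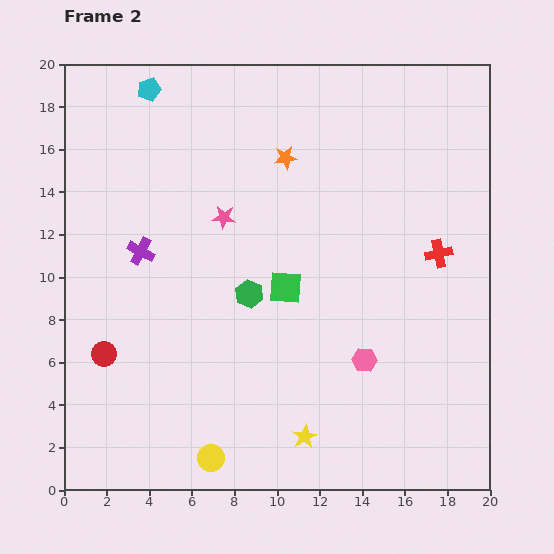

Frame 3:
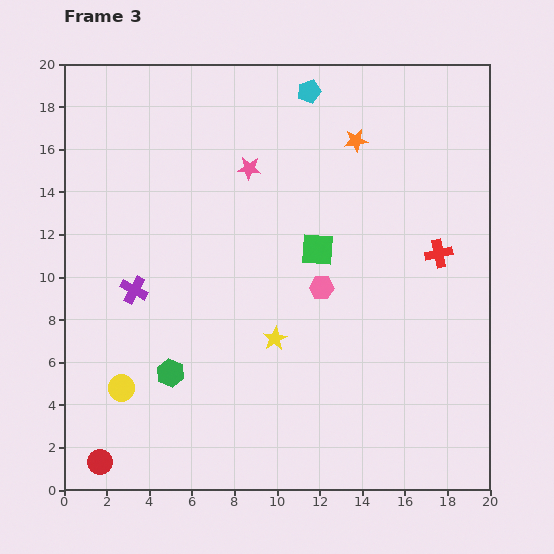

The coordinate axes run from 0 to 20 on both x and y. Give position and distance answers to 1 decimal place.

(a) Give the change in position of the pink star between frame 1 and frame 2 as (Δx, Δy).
(1.1, 2.2)

The pink star was at (6.4, 10.6) in frame 1 and (7.5, 12.8) in frame 2.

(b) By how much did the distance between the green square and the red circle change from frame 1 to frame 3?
+6.5

Distance in frame 1: 7.8. Distance in frame 3: 14.3.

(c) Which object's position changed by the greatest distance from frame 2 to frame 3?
the cyan pentagon

(moved 7.5; next 5.3)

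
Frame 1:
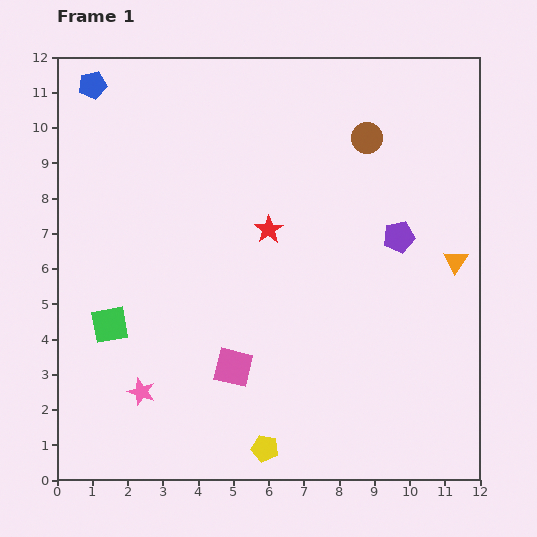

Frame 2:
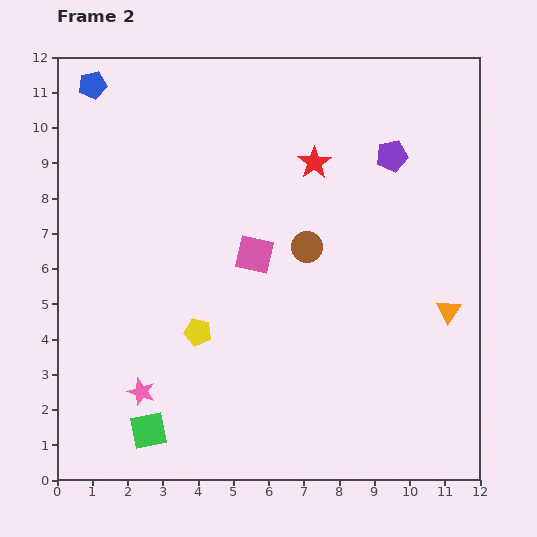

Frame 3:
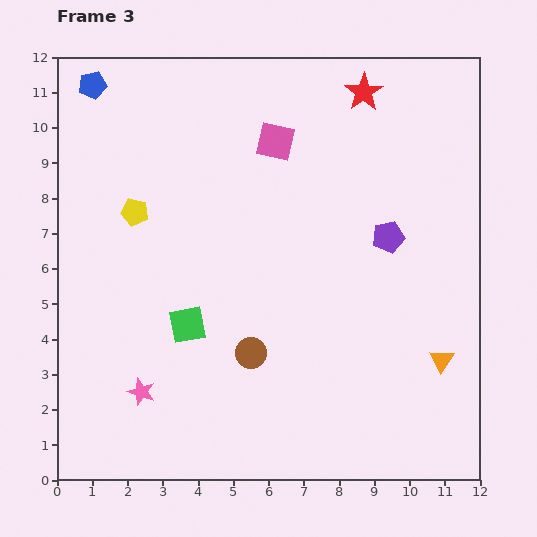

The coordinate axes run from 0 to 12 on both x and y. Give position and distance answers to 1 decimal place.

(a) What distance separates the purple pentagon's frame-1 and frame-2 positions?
2.3

The purple pentagon moved from (9.7, 6.9) to (9.5, 9.2), a distance of √(0.2² + 2.3²) ≈ 2.3.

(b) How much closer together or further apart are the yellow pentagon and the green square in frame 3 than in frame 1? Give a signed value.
-2.1

Distance in frame 1: 5.6. Distance in frame 3: 3.5.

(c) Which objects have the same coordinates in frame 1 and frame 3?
the blue pentagon, the pink star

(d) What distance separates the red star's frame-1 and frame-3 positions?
4.7

The red star moved from (6.0, 7.1) to (8.7, 11.0), a distance of √(2.7² + 3.9²) ≈ 4.7.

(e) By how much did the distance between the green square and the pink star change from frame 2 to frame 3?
+1.2

Distance in frame 2: 1.1. Distance in frame 3: 2.3.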